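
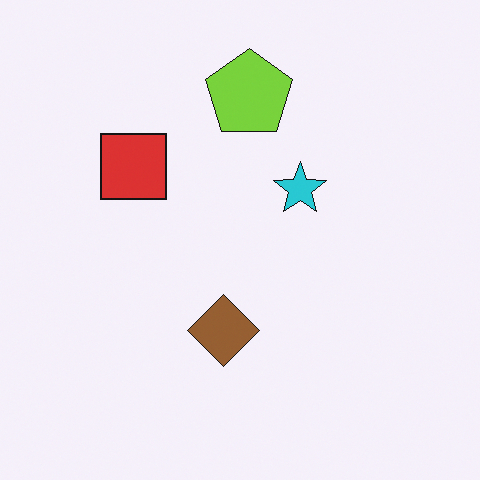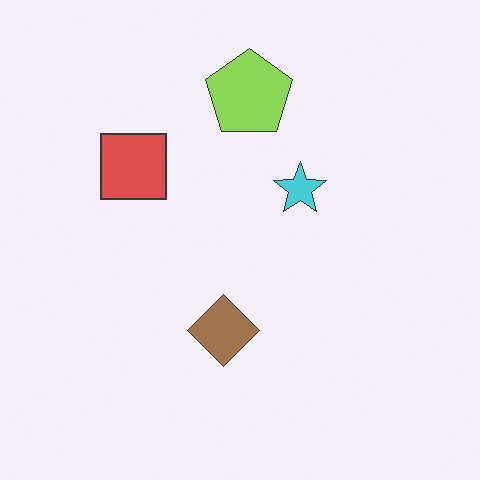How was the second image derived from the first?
Given slightly reduced contrast.

Tones are pushed toward mid-grey across the whole image — a global contrast change.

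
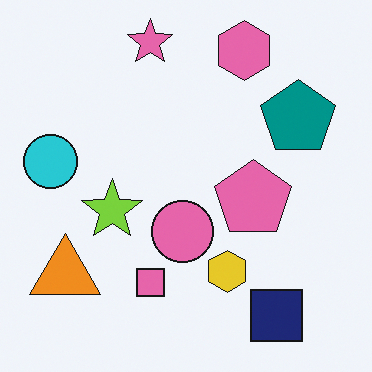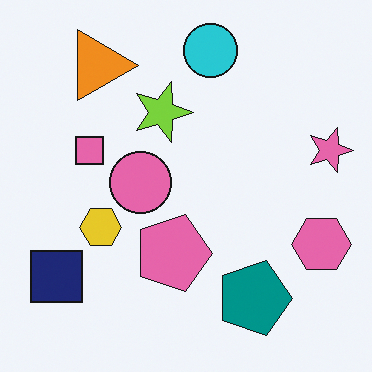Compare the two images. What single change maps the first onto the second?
Rotated 90° clockwise.

The navy square sits in the bottom-right of the first image and the bottom-left of the second — consistent with a whole-image 90° clockwise rotation.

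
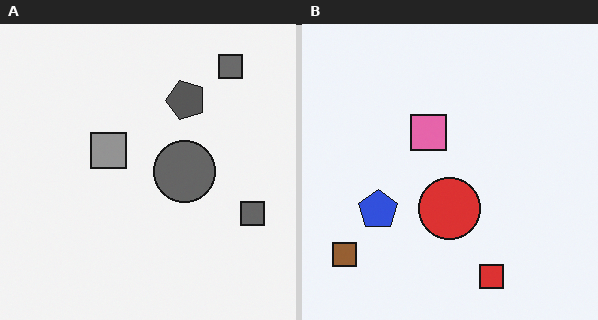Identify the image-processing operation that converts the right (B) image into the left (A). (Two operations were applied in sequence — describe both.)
It was converted to grayscale, then transposed (reflected across the top-left ↔ bottom-right diagonal).

All color is removed — every shape is now a shade of grey. Shapes have swapped their row and column positions — what was in the top-right is now in the bottom-left — a diagonal reflection.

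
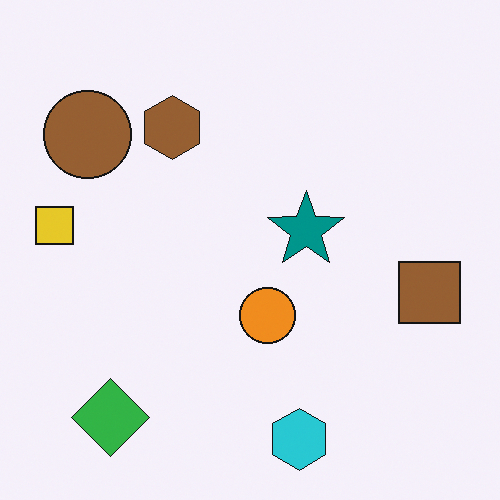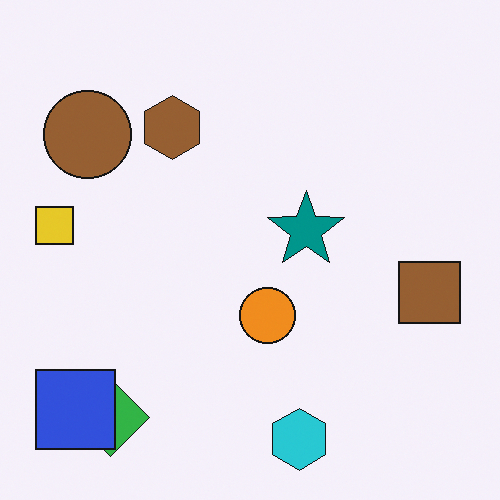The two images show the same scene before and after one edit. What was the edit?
This is the original image overlaid with an additional blue square.

A blue square appears in the second image that is absent from the first.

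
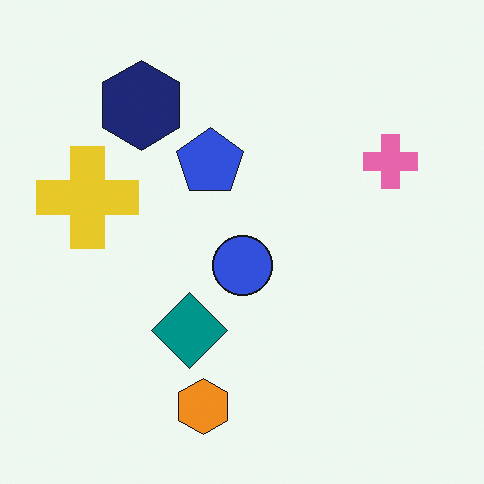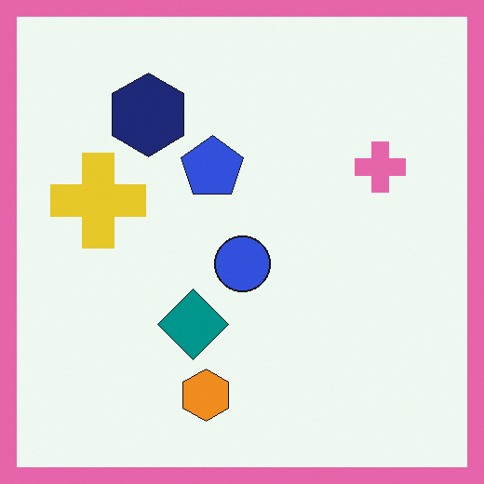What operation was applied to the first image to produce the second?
The second image is the first framed with a pink border.

A solid pink frame runs around the edge of the second image, with the content slightly shrunk inside it.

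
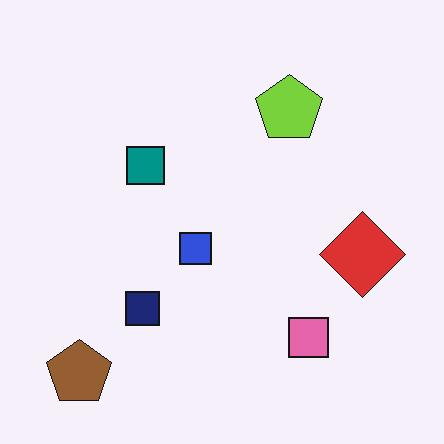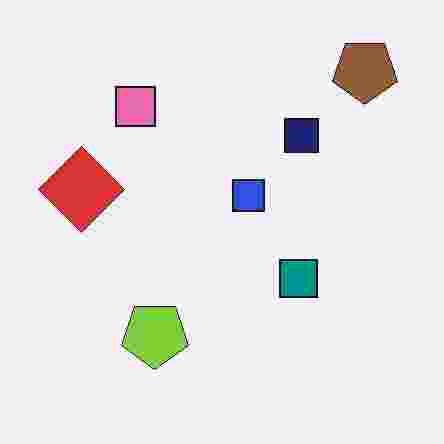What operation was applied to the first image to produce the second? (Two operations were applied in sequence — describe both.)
This is the original image rotated 180°, then heavily JPEG-compressed with obvious blocking artifacts.

The brown pentagon sits in the bottom-left of the first image and the top-right of the second — consistent with a whole-image 180° rotation. Blocky 8×8 compression artifacts appear around shape edges and the flat background shows ringing — characteristic JPEG degradation.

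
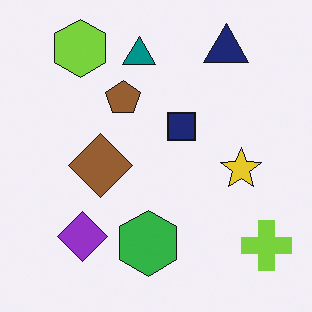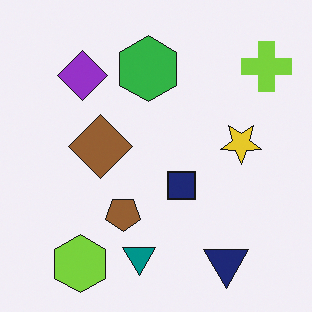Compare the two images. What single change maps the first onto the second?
It was flipped vertically (top ↔ bottom).

The lime hexagon is in the top-left of the first image and the bottom-left of the second — shapes on opposite sides of the horizontal midline have swapped in a mirror flip.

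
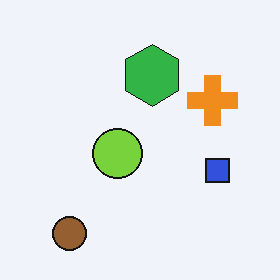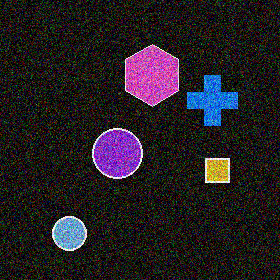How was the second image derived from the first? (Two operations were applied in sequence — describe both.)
It was color-inverted (negative), then degraded with a thick layer of grain.

The light background has become dark and every shape's color is its complement — a photographic negative. Random speckle covers the whole image, including the flat background.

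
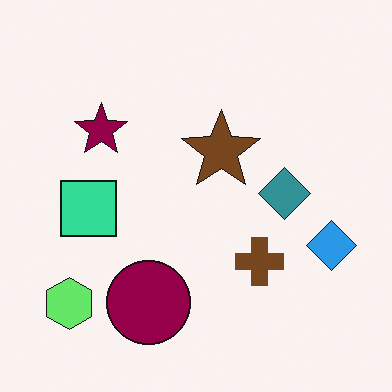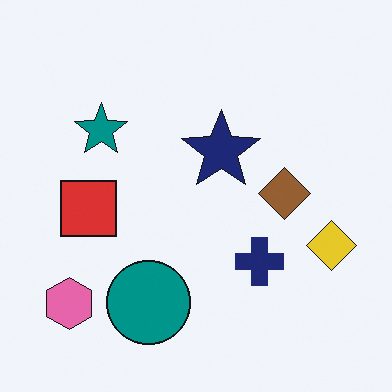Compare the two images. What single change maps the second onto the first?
This is the original image hue-shifted noticeably.

Every shape's color has rotated by the same amount around the hue wheel — a uniform hue shift.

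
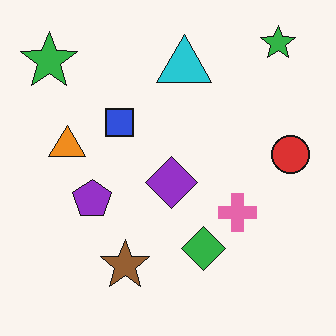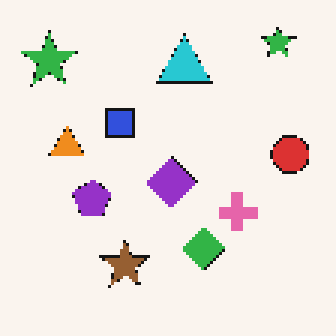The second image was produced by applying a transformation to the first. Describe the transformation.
The image was mildly pixelated.

Shapes are reduced to large square blocks; fine edges and outlines are lost — a downscale-then-upscale (mosaic) effect.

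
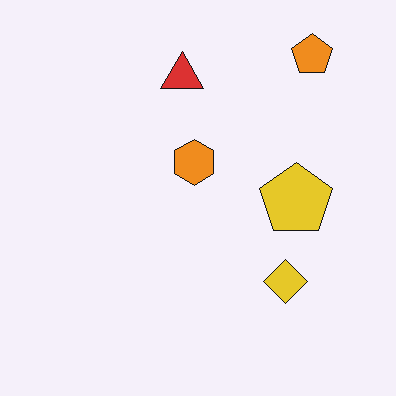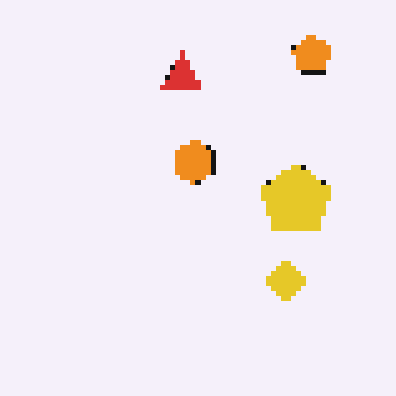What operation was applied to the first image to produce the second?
It was lightly pixelated (a mild mosaic effect).

Shapes are reduced to large square blocks; fine edges and outlines are lost — a downscale-then-upscale (mosaic) effect.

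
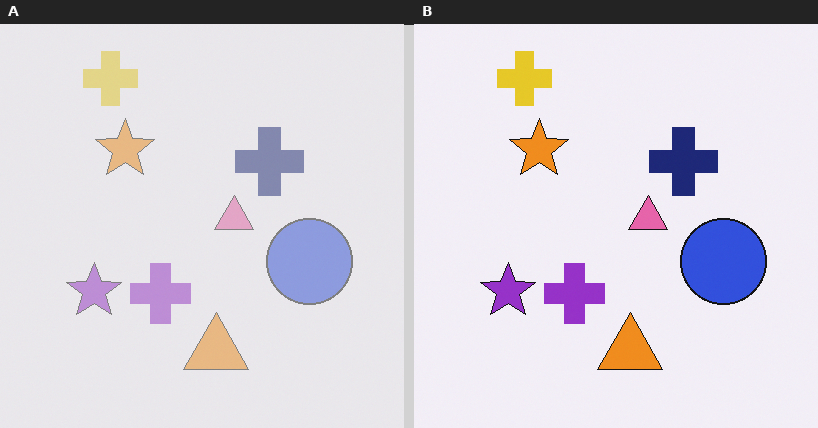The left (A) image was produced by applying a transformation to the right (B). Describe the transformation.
The left (A) image is the right (B) given much lower contrast.

Tones are pushed toward mid-grey across the whole image — a global contrast change.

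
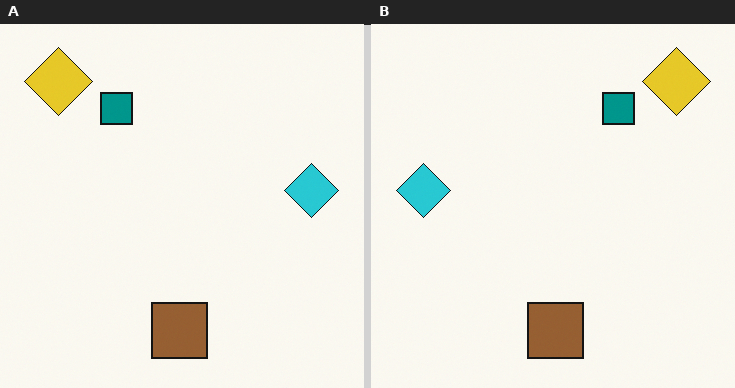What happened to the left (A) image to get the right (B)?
It was flipped horizontally (left ↔ right).

The cyan diamond is in the right of the left (A) image and the left of the right (B) — shapes on opposite sides of the vertical midline have swapped in a mirror flip.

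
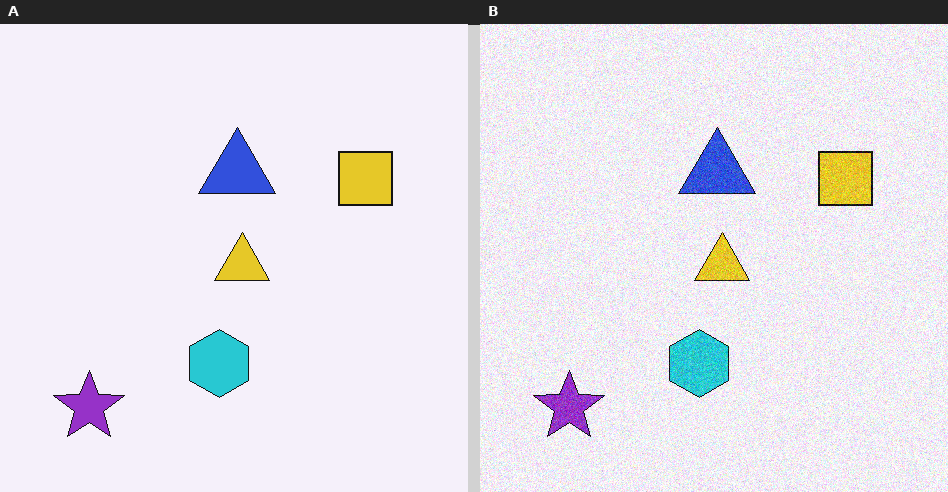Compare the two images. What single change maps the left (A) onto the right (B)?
Degraded with moderate additive noise.

Random speckle covers the whole image, including the flat background.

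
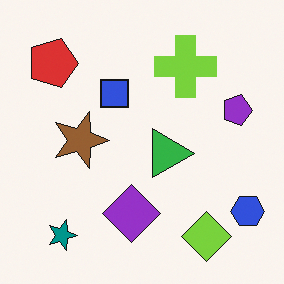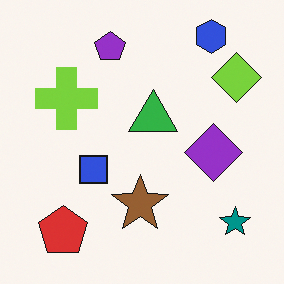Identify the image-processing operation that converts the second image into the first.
Rotated 90° clockwise.

The blue hexagon sits in the top-right of the second image and the bottom-right of the first — consistent with a whole-image 90° clockwise rotation.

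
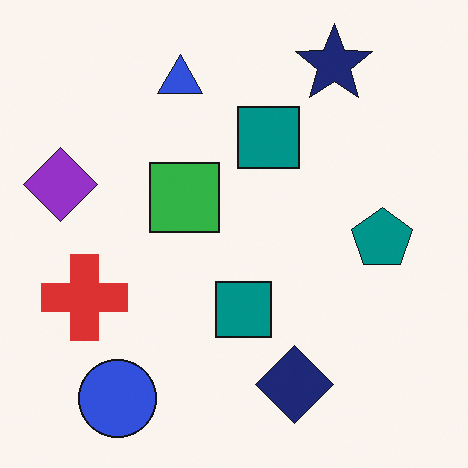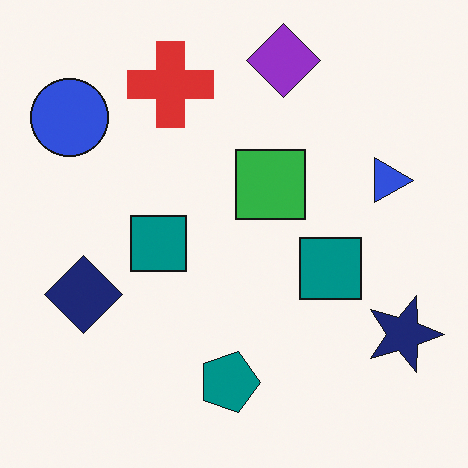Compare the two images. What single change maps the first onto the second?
It was rotated 90° clockwise.

The blue circle sits in the bottom-left of the first image and the top-left of the second — consistent with a whole-image 90° clockwise rotation.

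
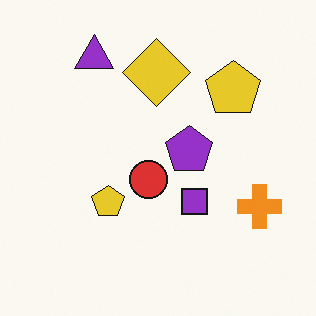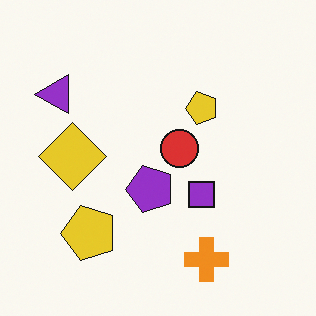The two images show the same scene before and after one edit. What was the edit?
This is the original image transposed (reflected across the top-left ↔ bottom-right diagonal).

Shapes have swapped their row and column positions — what was in the top-right is now in the bottom-left — a diagonal reflection.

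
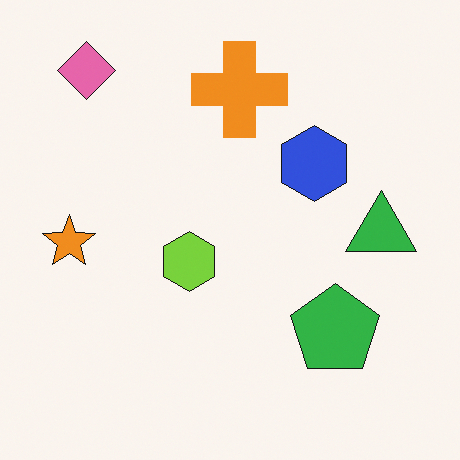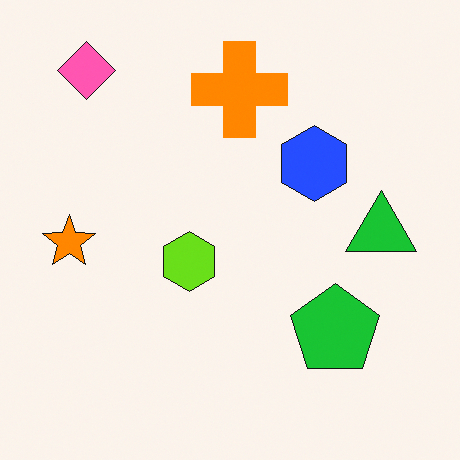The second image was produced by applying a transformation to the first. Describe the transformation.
It was slightly oversaturated.

All colors are more vivid — a global saturation change.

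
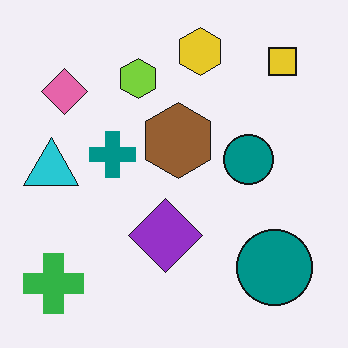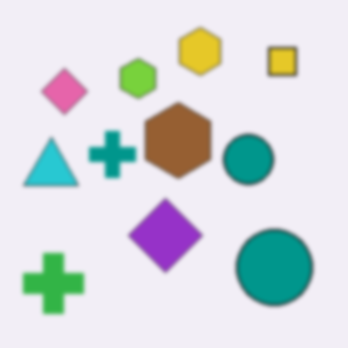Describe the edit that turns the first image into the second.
Lightly blurred.

Shape edges and outlines are uniformly softened across the whole image.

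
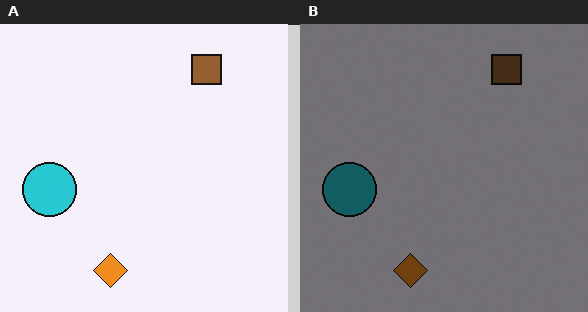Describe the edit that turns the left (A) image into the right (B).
Substantially darkened.

Every pixel — background and shapes alike — is uniformly darkened.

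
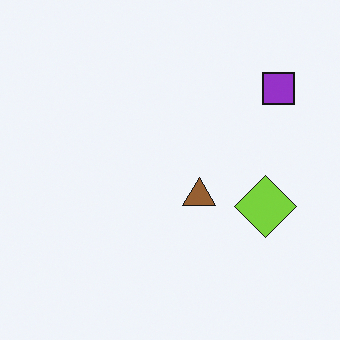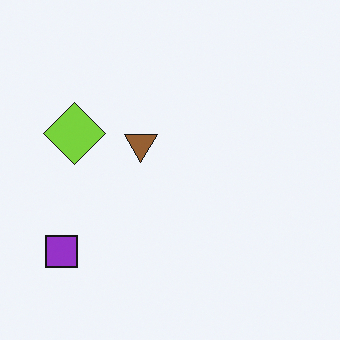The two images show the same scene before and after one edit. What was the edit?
This is the original image rotated 180°.

The purple square sits in the top-right of the first image and the bottom-left of the second — consistent with a whole-image 180° rotation.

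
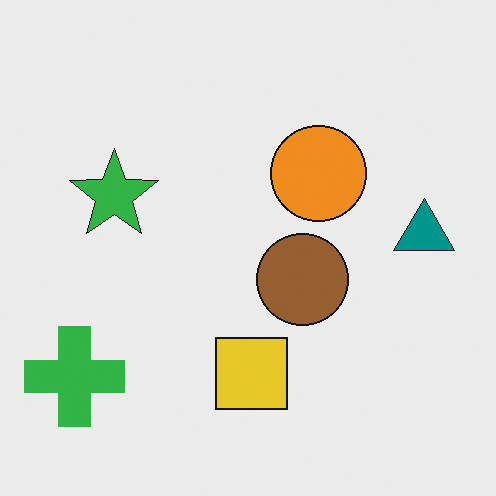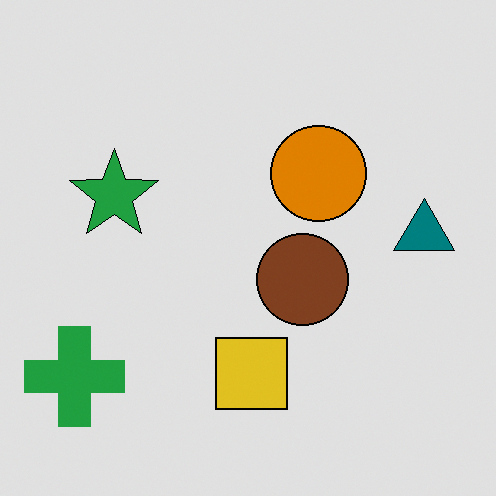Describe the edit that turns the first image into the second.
It was posterized to a reduced palette.

Each flat color has snapped to a coarser quantized level — most visibly, the near-white background has dropped to a flat grey.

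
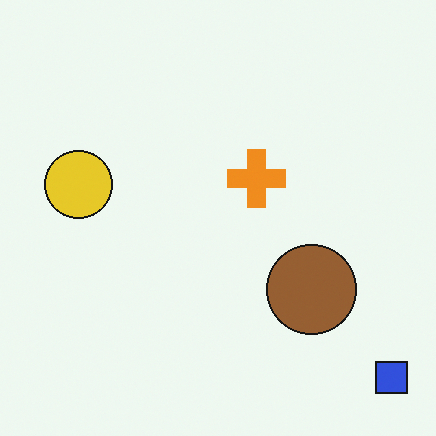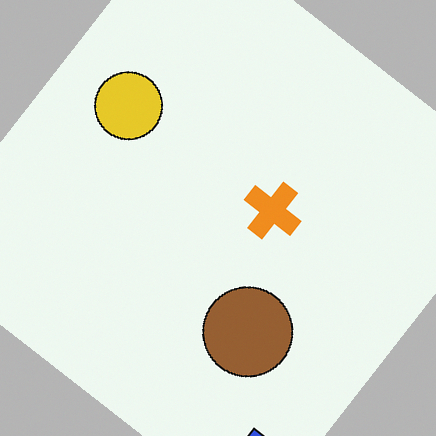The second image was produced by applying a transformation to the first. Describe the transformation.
It was rotated clockwise by a large amount — several tens of degrees.

Every shape is tilted by the same angle and the image corners show triangular fill wedges — a whole-image rotation by a non-right angle.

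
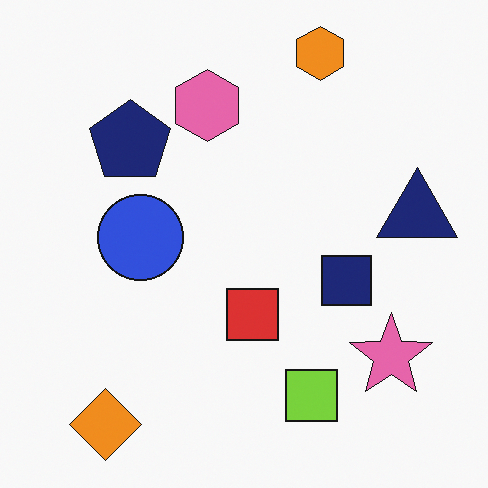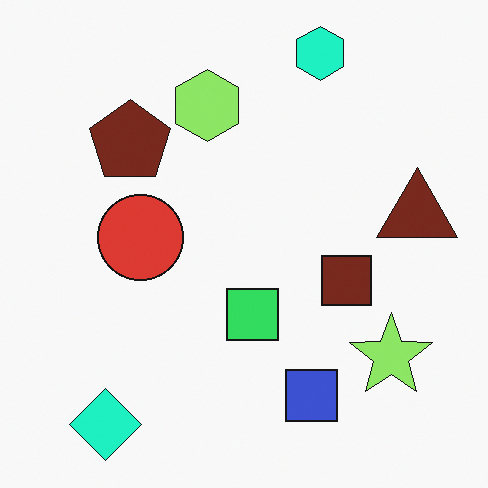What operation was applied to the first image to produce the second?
The transformation is: hue-shifted through roughly a third of the color wheel.

Every shape's color has rotated by the same amount around the hue wheel — a uniform hue shift.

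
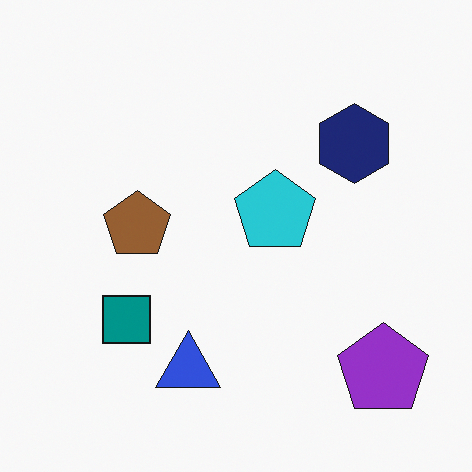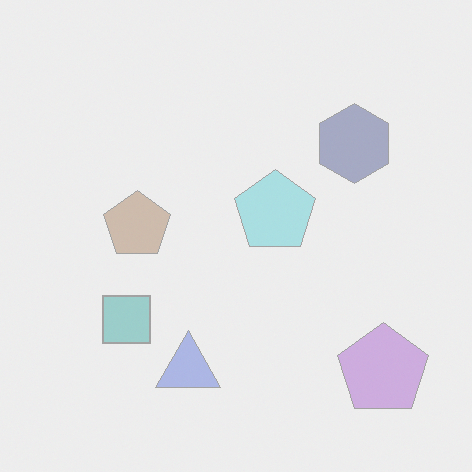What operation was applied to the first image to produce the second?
The second image is the first washed out (contrast reduced).

Tones are pushed toward mid-grey across the whole image — a global contrast change.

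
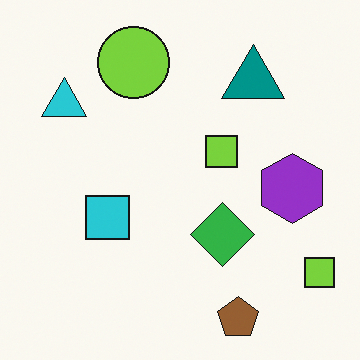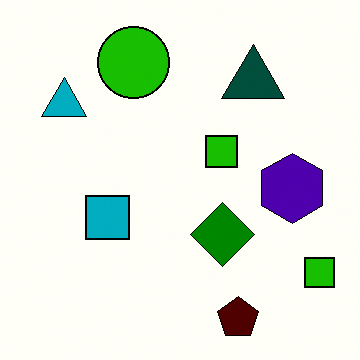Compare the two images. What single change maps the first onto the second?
The second image is the first given much higher contrast.

Tones are pushed away from mid-grey across the whole image — a global contrast change.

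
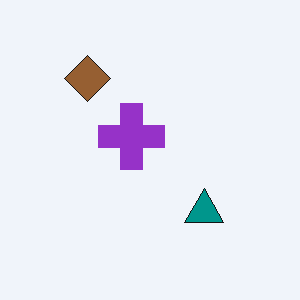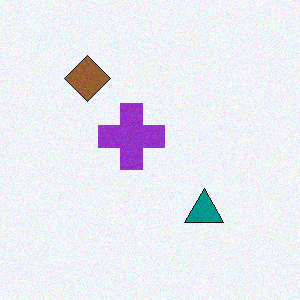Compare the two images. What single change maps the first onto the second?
The image was degraded with subtle gaussian noise.

Random speckle covers the whole image, including the flat background.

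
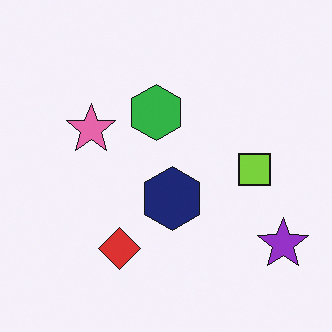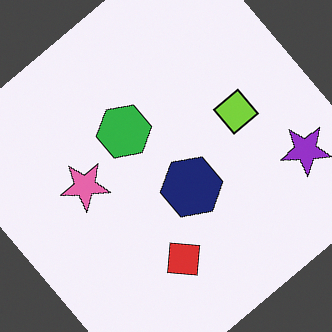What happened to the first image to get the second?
This is the original image rotated counter-clockwise by a large amount — several tens of degrees.

Every shape is tilted by the same angle and the image corners show triangular fill wedges — a whole-image rotation by a non-right angle.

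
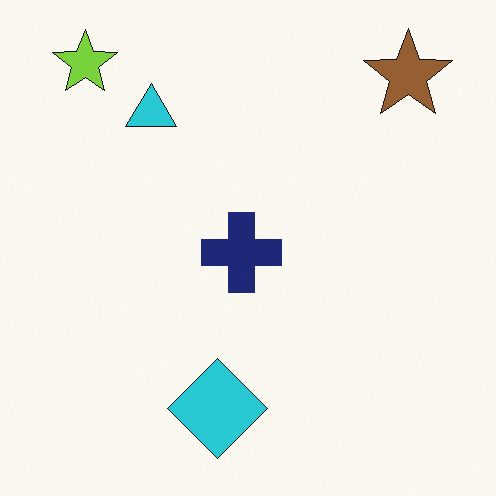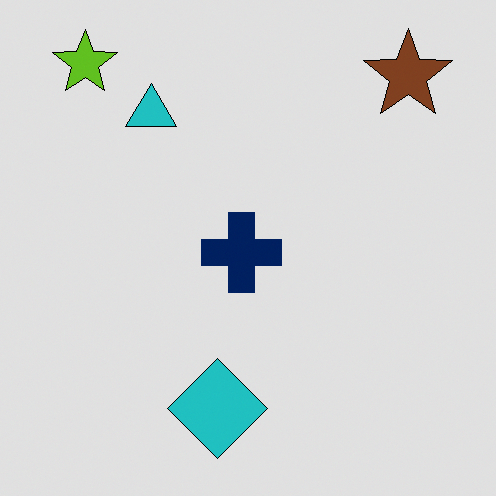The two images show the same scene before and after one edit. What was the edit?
The second image is the first moderately posterized.

Each flat color has snapped to a coarser quantized level — most visibly, the near-white background has dropped to a flat grey.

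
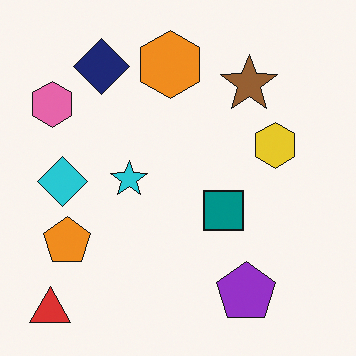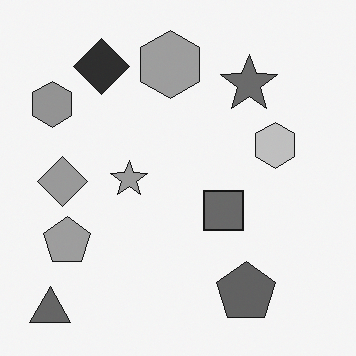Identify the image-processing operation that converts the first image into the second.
It was converted to grayscale.

All color is removed — every shape is now a shade of grey.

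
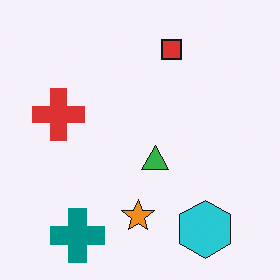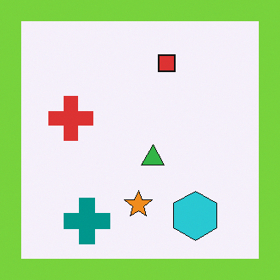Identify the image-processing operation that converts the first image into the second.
The image was framed with a lime border.

A solid lime frame runs around the edge of the second image, with the content slightly shrunk inside it.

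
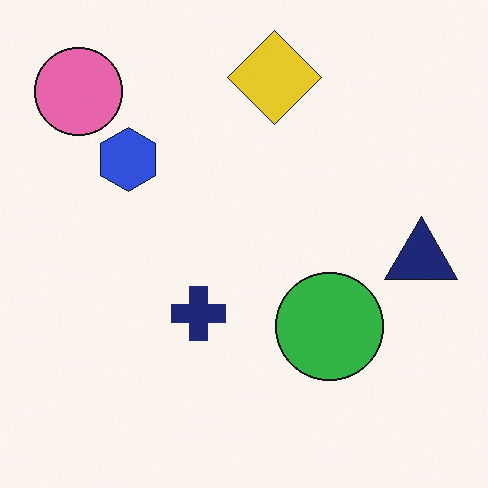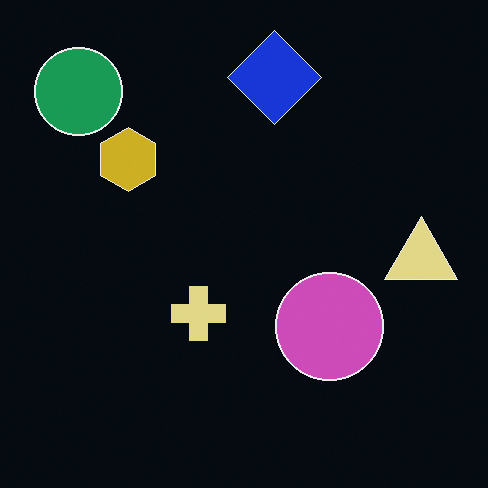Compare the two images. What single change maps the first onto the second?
Color-inverted (negative).

The light background has become dark and every shape's color is its complement — a photographic negative.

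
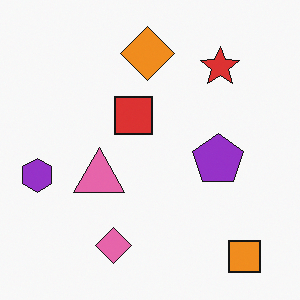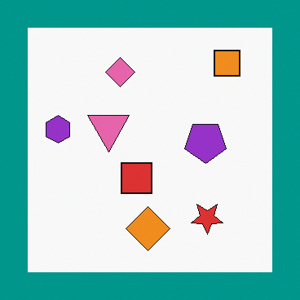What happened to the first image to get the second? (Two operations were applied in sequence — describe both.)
The image was flipped vertically (top ↔ bottom), then framed with a teal border.

The orange square is in the bottom-right of the first image and the top-right of the second — shapes on opposite sides of the horizontal midline have swapped in a mirror flip. A solid teal frame runs around the edge of the second image, with the content slightly shrunk inside it.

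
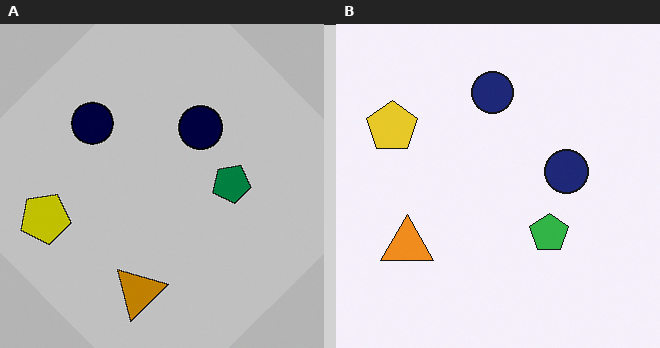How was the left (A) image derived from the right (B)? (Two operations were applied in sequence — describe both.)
Aggressively posterized, then rotated counter-clockwise by a large amount — several tens of degrees.

Each flat color has snapped to a coarser quantized level — most visibly, the near-white background has dropped to a flat grey. Every shape is tilted by the same angle and the image corners show triangular fill wedges — a whole-image rotation by a non-right angle.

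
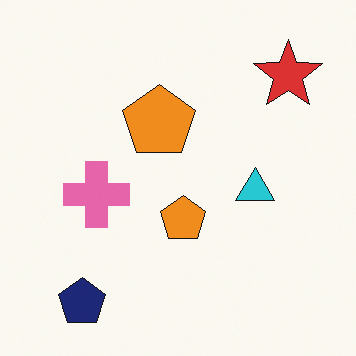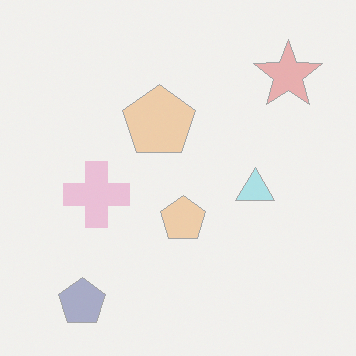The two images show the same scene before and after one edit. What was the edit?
The second image is the first washed out (contrast reduced).

Tones are pushed toward mid-grey across the whole image — a global contrast change.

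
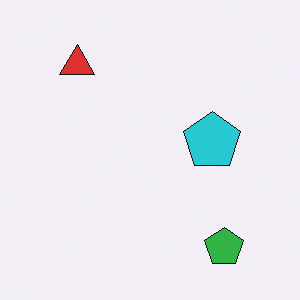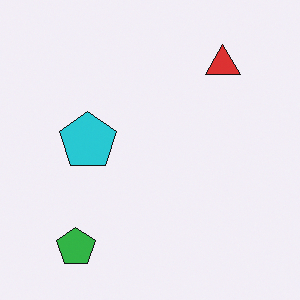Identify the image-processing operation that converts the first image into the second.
This is the original image flipped horizontally (left ↔ right).

The green pentagon is in the bottom-right of the first image and the bottom-left of the second — shapes on opposite sides of the vertical midline have swapped in a mirror flip.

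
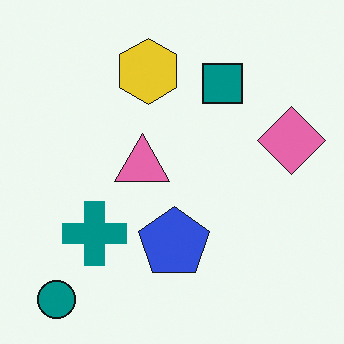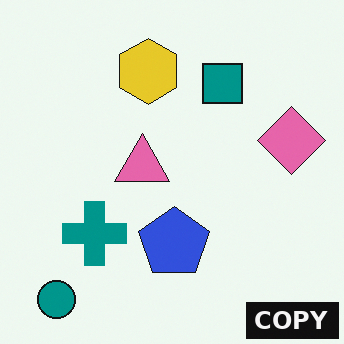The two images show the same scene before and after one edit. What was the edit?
The second image is the first watermarked with the text "COPY" in the lower-right corner.

A dark label reading "COPY" appears in the lower-right corner.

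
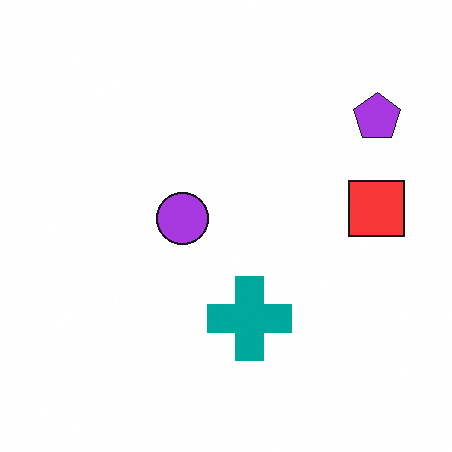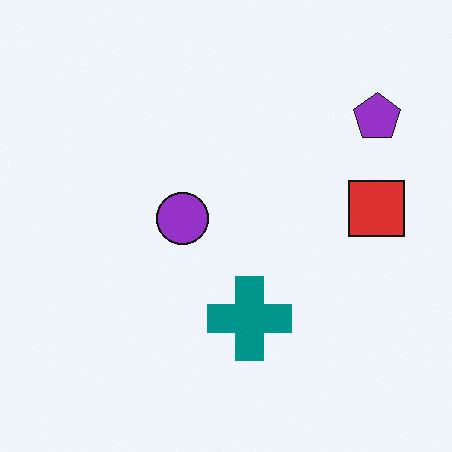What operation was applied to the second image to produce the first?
It was slightly brightened.

Every pixel — background and shapes alike — is uniformly brightened.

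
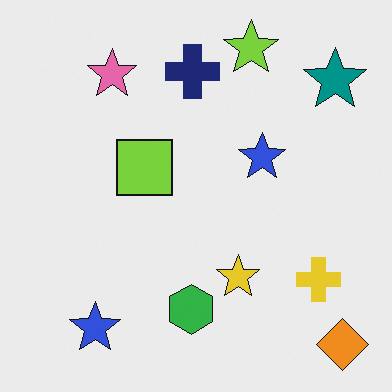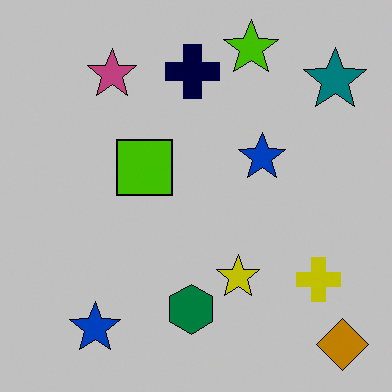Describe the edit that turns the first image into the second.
It was heavily posterized to just a handful of flat colors.

Each flat color has snapped to a coarser quantized level — most visibly, the near-white background has dropped to a flat grey.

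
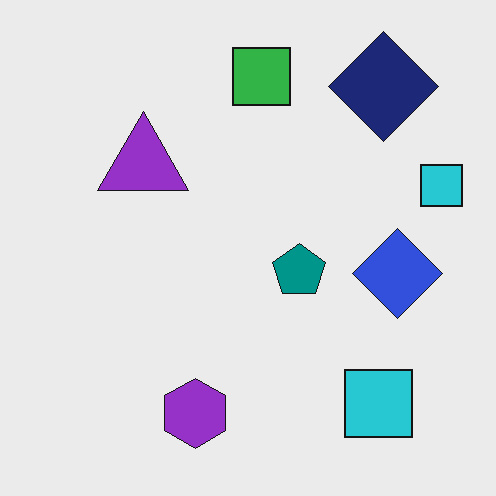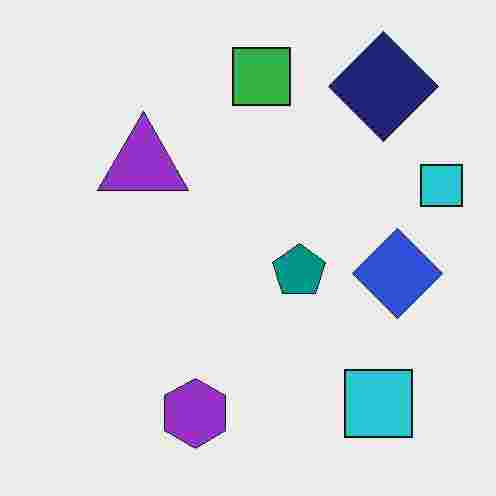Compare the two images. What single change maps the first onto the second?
The transformation is: degraded with heavy JPEG compression.

Blocky 8×8 compression artifacts appear around shape edges and the flat background shows ringing — characteristic JPEG degradation.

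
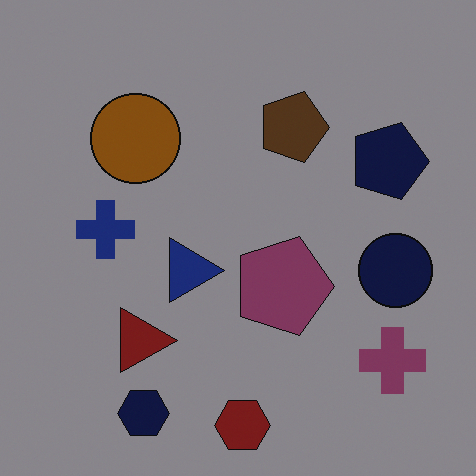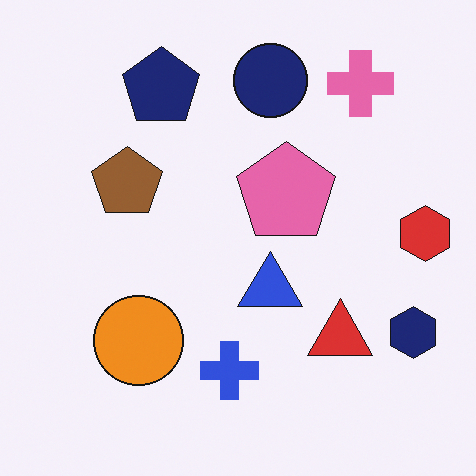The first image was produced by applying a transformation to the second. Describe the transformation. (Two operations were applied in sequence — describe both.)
The image was rotated 90° clockwise, then darkened a lot.

The navy hexagon sits in the bottom-right of the second image and the bottom-left of the first — consistent with a whole-image 90° clockwise rotation. Every pixel — background and shapes alike — is uniformly darkened.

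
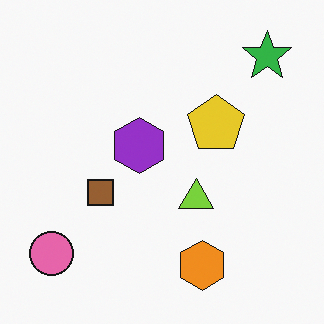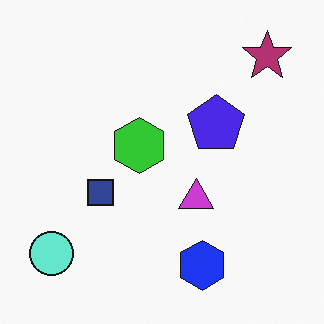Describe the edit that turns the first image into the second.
The image was hue-shifted by a large amount.

Every shape's color has rotated by the same amount around the hue wheel — a uniform hue shift.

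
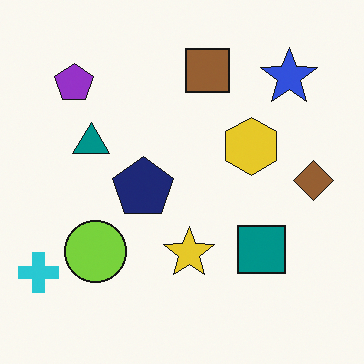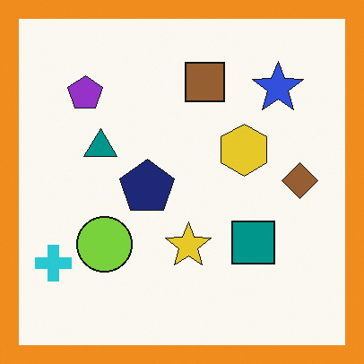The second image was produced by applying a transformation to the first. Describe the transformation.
The transformation is: framed with a orange border.

A solid orange frame runs around the edge of the second image, with the content slightly shrunk inside it.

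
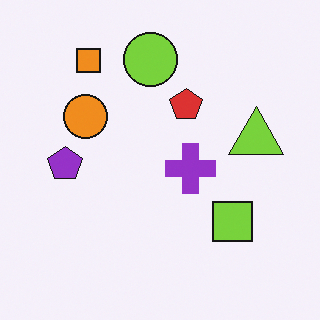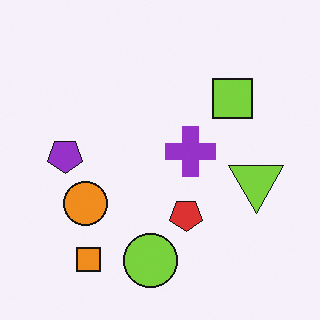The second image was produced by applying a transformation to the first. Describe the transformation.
The second image is the first flipped vertically (top ↔ bottom).

The lime circle is in the top of the first image and the bottom of the second — shapes on opposite sides of the horizontal midline have swapped in a mirror flip.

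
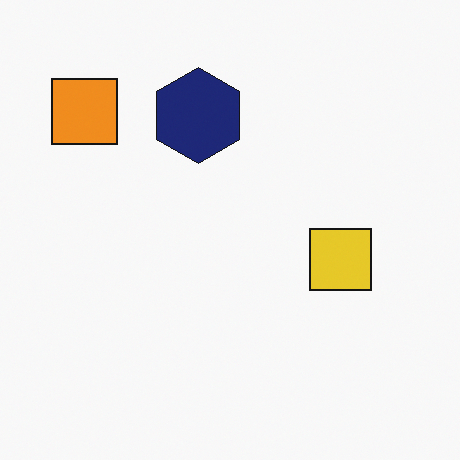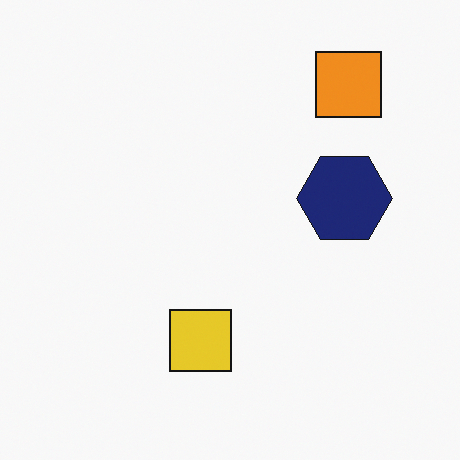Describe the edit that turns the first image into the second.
The transformation is: rotated 90° clockwise.

The orange square sits in the top-left of the first image and the top-right of the second — consistent with a whole-image 90° clockwise rotation.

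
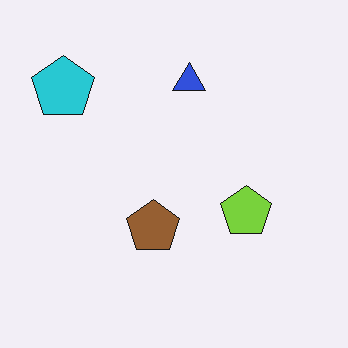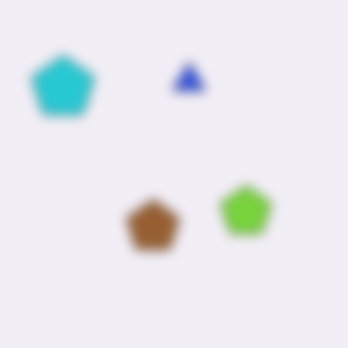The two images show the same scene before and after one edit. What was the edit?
The transformation is: strongly gaussian-blurred.

Shape edges and outlines are uniformly softened across the whole image.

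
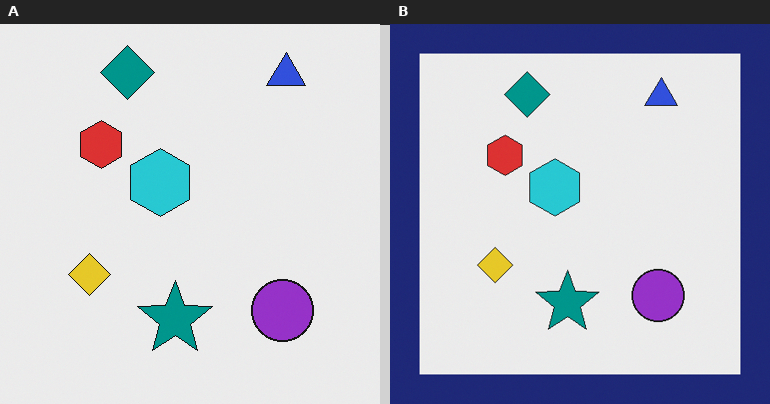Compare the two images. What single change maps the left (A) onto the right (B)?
This is the original image framed with a navy border.

A solid navy frame runs around the edge of the right (B) image, with the content slightly shrunk inside it.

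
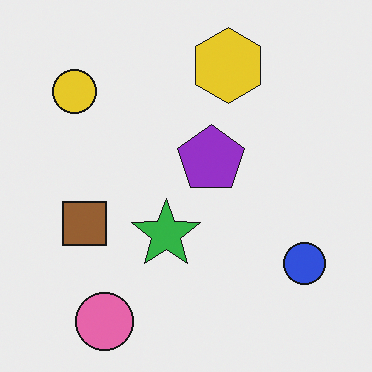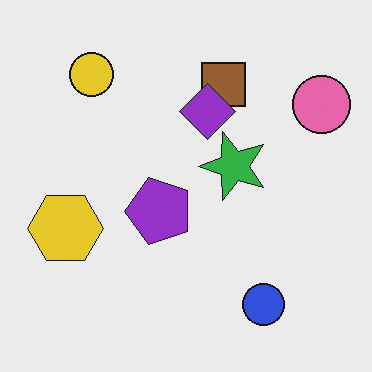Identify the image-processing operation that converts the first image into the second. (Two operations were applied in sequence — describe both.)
This is the original image transposed (reflected across the top-left ↔ bottom-right diagonal), then overlaid with an additional purple diamond.

Shapes have swapped their row and column positions — what was in the top-right is now in the bottom-left — a diagonal reflection. A purple diamond appears in the second image that is absent from the first.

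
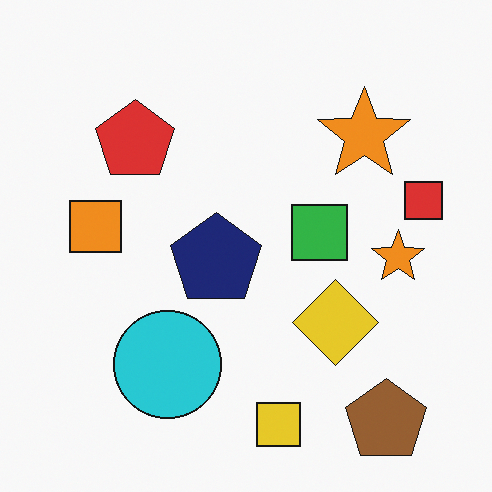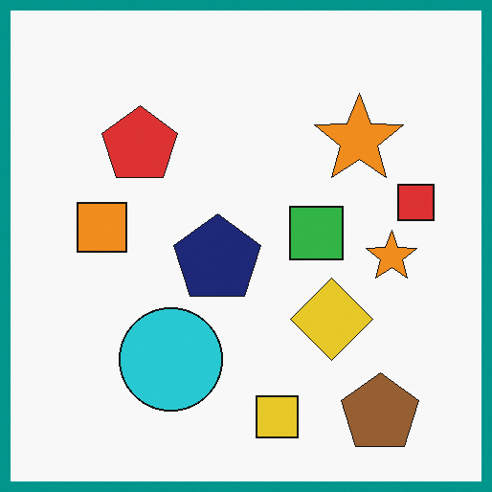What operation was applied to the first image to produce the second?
It was framed with a teal border.

A solid teal frame runs around the edge of the second image, with the content slightly shrunk inside it.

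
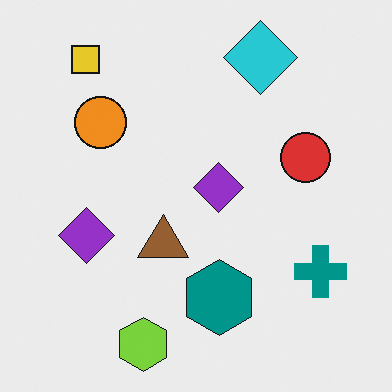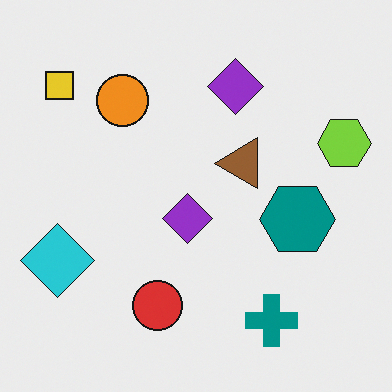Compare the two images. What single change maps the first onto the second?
The transformation is: transposed (reflected across the top-left ↔ bottom-right diagonal).

Shapes have swapped their row and column positions — what was in the top-right is now in the bottom-left — a diagonal reflection.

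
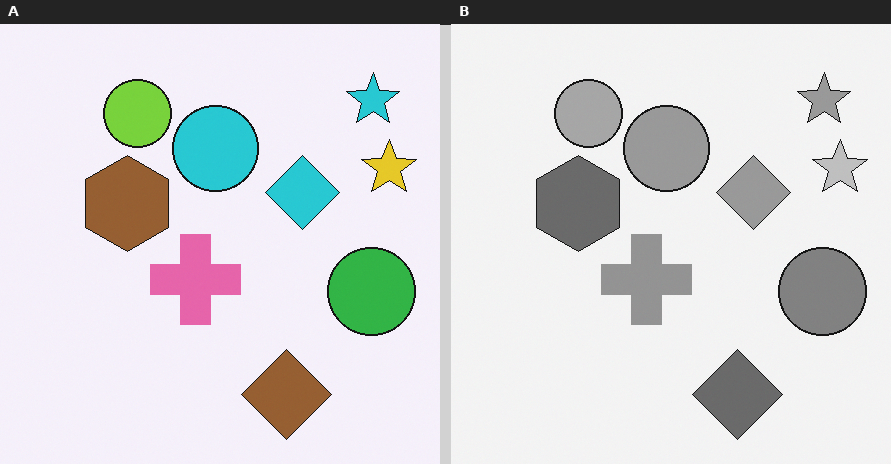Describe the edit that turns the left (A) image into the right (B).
The transformation is: converted to grayscale.

All color is removed — every shape is now a shade of grey.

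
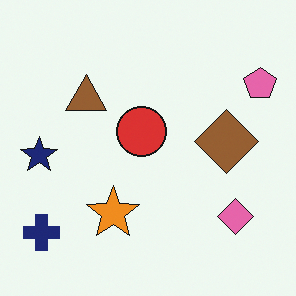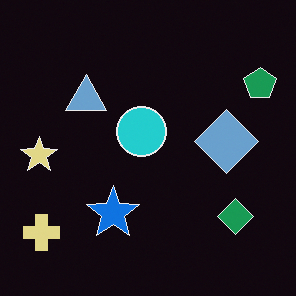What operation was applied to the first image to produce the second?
This is the original image color-inverted (negative).

The light background has become dark and every shape's color is its complement — a photographic negative.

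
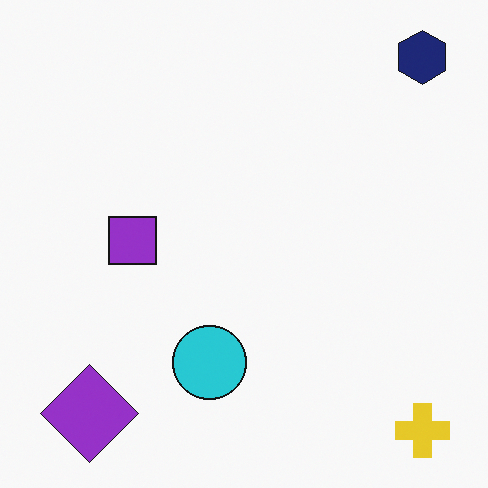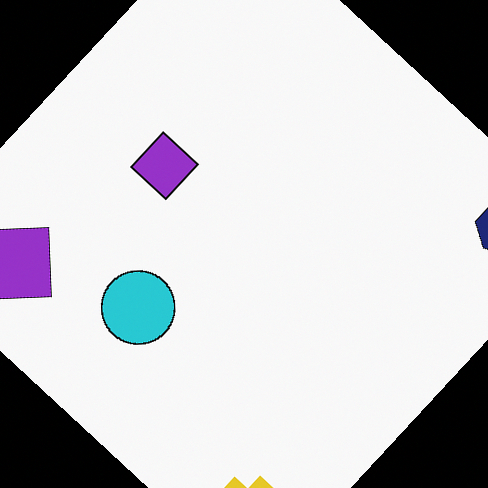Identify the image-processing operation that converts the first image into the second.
The image was rotated clockwise by a large amount — several tens of degrees.

Every shape is tilted by the same angle and the image corners show triangular fill wedges — a whole-image rotation by a non-right angle.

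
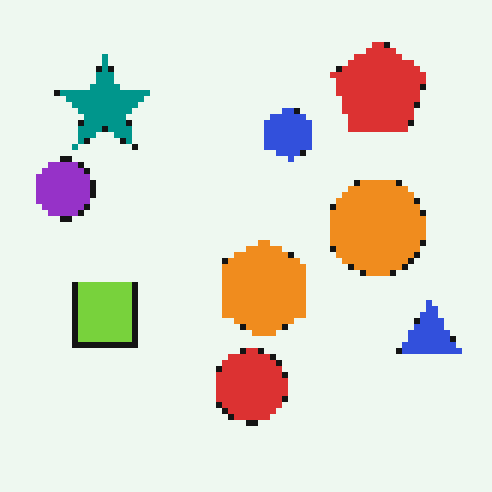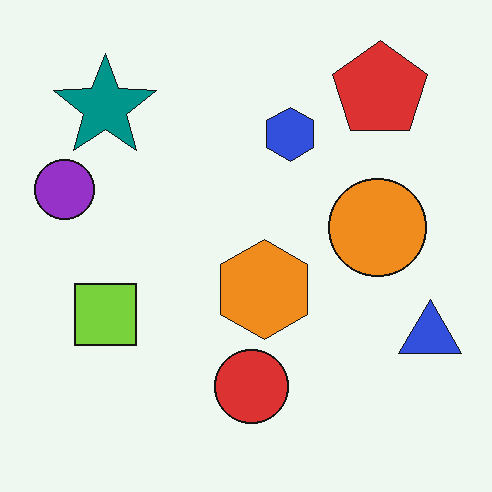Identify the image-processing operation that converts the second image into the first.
It was moderately pixelated.

Shapes are reduced to large square blocks; fine edges and outlines are lost — a downscale-then-upscale (mosaic) effect.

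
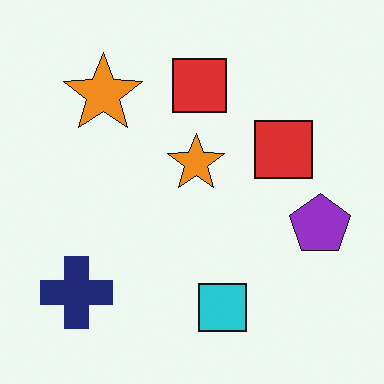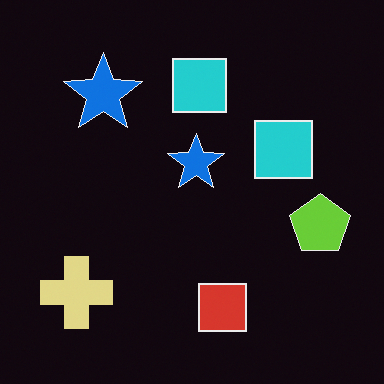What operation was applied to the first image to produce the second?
The second image is the first color-inverted (negative).

The light background has become dark and every shape's color is its complement — a photographic negative.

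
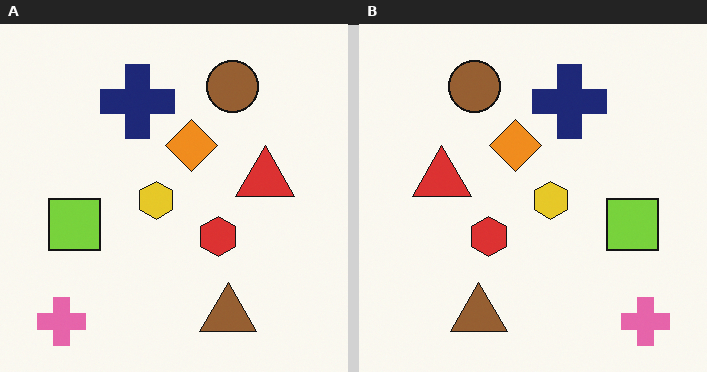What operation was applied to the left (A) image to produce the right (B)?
The image was flipped horizontally (left ↔ right).

The pink cross is in the bottom-left of the left (A) image and the bottom-right of the right (B) — shapes on opposite sides of the vertical midline have swapped in a mirror flip.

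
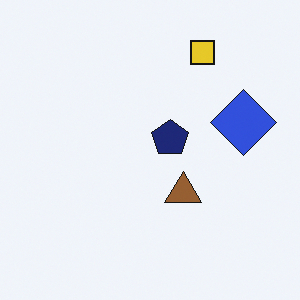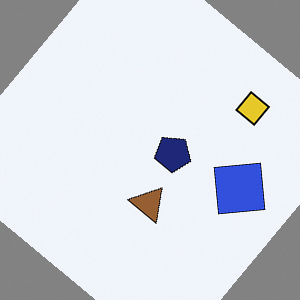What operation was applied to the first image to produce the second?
The image was rotated clockwise by a large amount — several tens of degrees.

Every shape is tilted by the same angle and the image corners show triangular fill wedges — a whole-image rotation by a non-right angle.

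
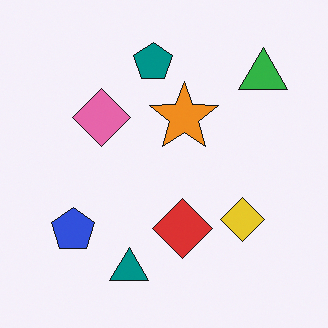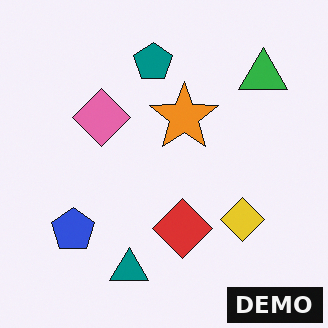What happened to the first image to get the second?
It was watermarked with the text "DEMO" in the lower-right corner.

A dark label reading "DEMO" appears in the lower-right corner.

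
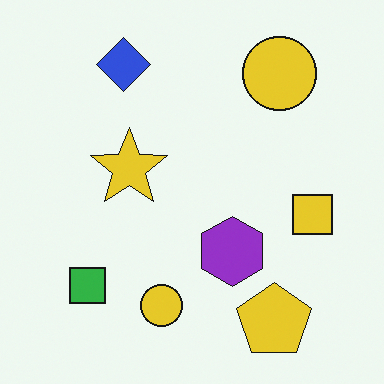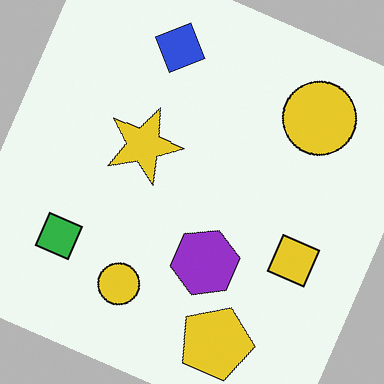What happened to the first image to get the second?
The image was rotated clockwise by a clearly visible amount.

Every shape is tilted by the same angle and the image corners show triangular fill wedges — a whole-image rotation by a non-right angle.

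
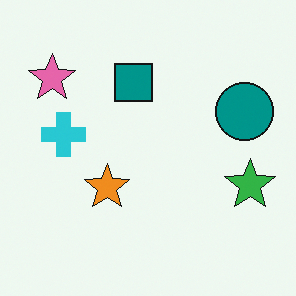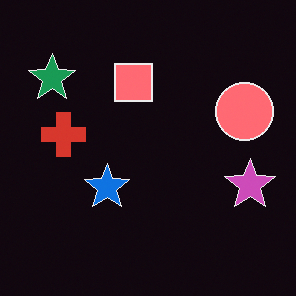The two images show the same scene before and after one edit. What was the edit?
The image was color-inverted (negative).

The light background has become dark and every shape's color is its complement — a photographic negative.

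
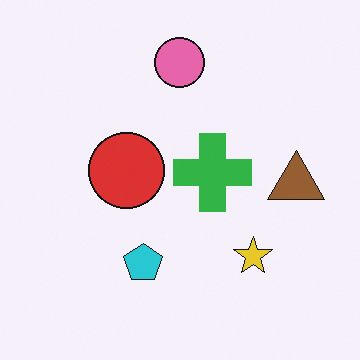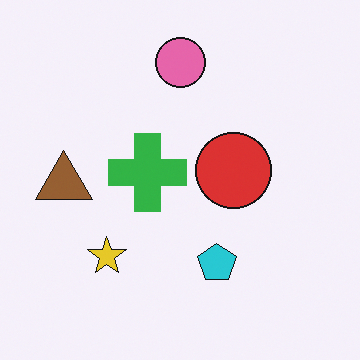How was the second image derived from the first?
This is the original image flipped horizontally (left ↔ right).

The brown triangle is in the right of the first image and the left of the second — shapes on opposite sides of the vertical midline have swapped in a mirror flip.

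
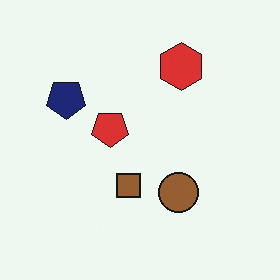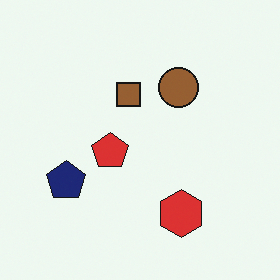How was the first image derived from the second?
The first image is the second flipped vertically (top ↔ bottom).

The red hexagon is in the bottom of the second image and the top of the first — shapes on opposite sides of the horizontal midline have swapped in a mirror flip.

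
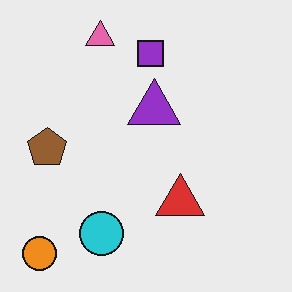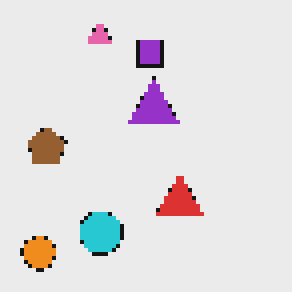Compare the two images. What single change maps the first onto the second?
The second image is the first lightly pixelated (a mild mosaic effect).

Shapes are reduced to large square blocks; fine edges and outlines are lost — a downscale-then-upscale (mosaic) effect.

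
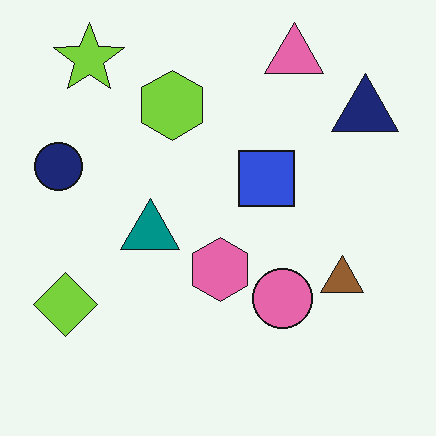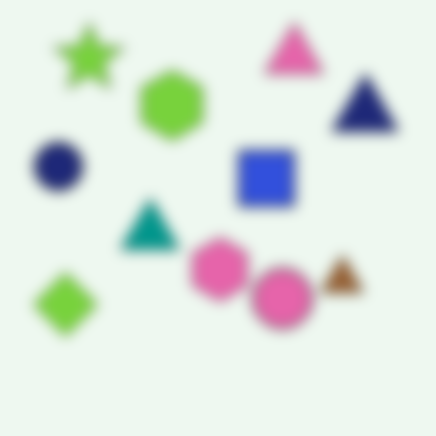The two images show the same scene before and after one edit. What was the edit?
The transformation is: heavily blurred.

Shape edges and outlines are uniformly softened across the whole image.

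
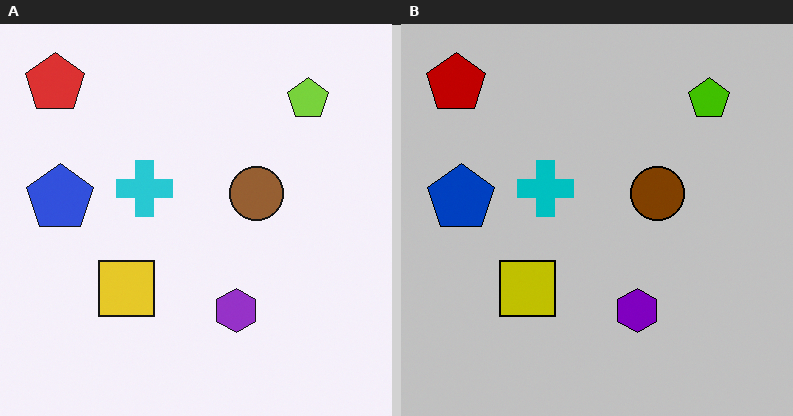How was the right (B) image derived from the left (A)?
Aggressively posterized.

Each flat color has snapped to a coarser quantized level — most visibly, the near-white background has dropped to a flat grey.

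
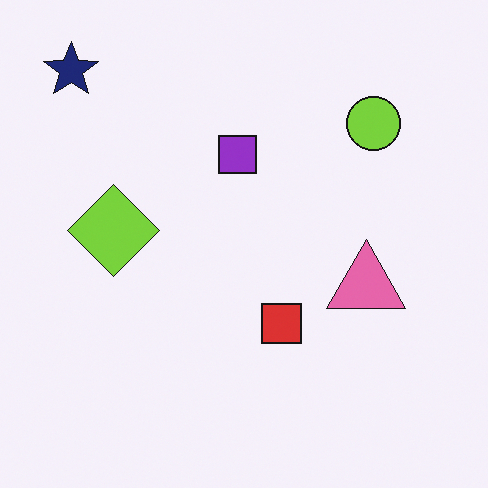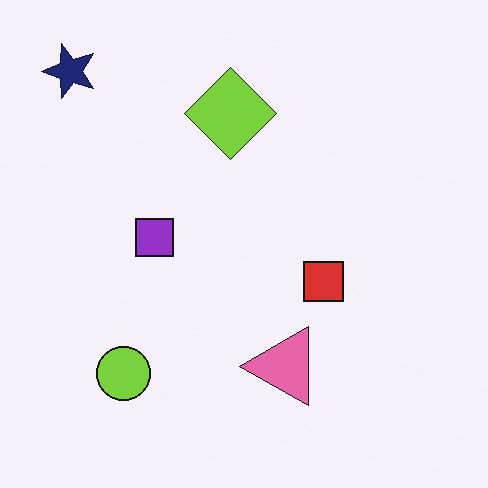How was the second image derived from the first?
The second image is the first transposed (reflected across the top-left ↔ bottom-right diagonal).

Shapes have swapped their row and column positions — what was in the top-right is now in the bottom-left — a diagonal reflection.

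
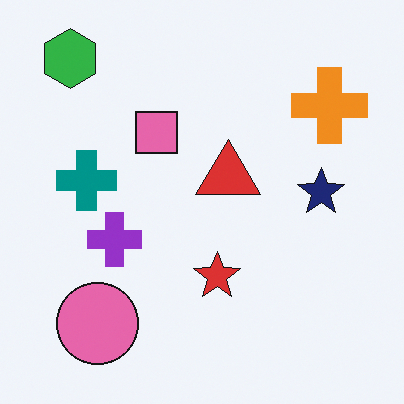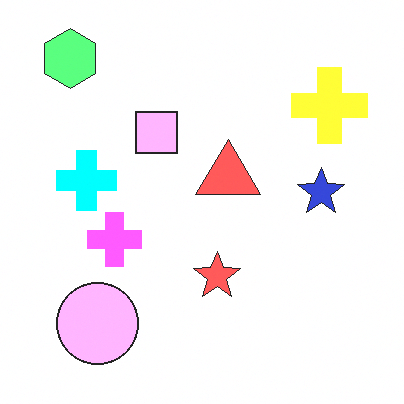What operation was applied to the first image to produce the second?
Substantially brightened.

Every pixel — background and shapes alike — is uniformly brightened.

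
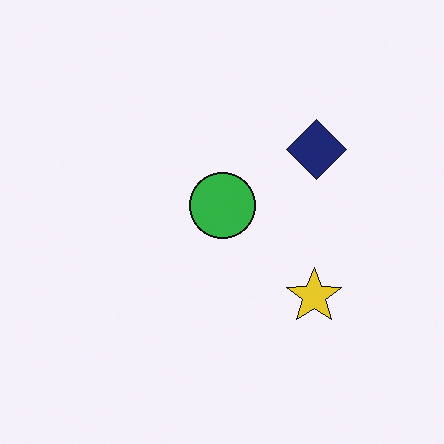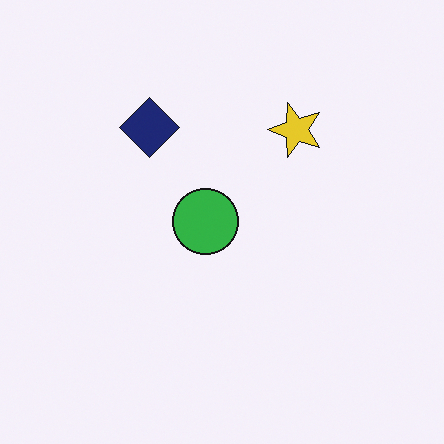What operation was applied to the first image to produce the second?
The transformation is: rotated 90° counter-clockwise.

The navy diamond sits in the right of the first image and the top of the second — consistent with a whole-image 90° counter-clockwise rotation.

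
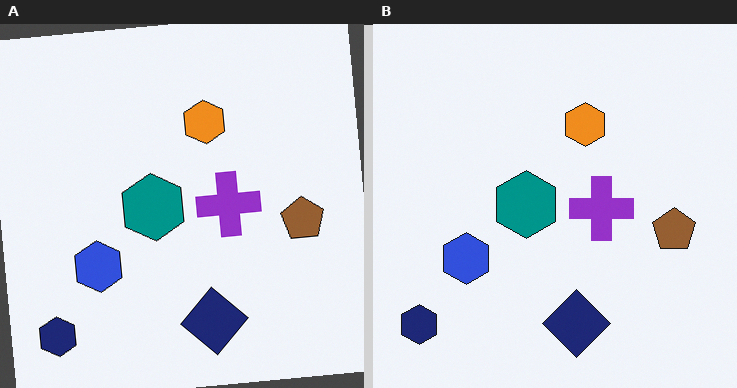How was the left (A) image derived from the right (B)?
Rotated counter-clockwise by a few degrees.

Every shape is tilted by the same angle and the image corners show triangular fill wedges — a whole-image rotation by a non-right angle.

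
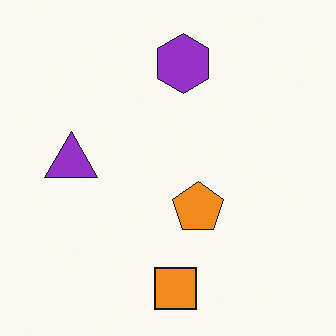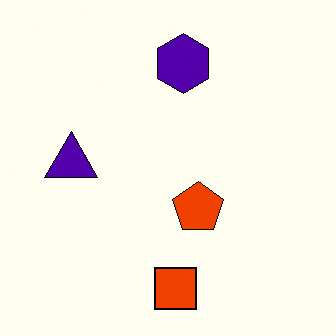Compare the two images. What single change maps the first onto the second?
The second image is the first given much higher contrast.

Tones are pushed away from mid-grey across the whole image — a global contrast change.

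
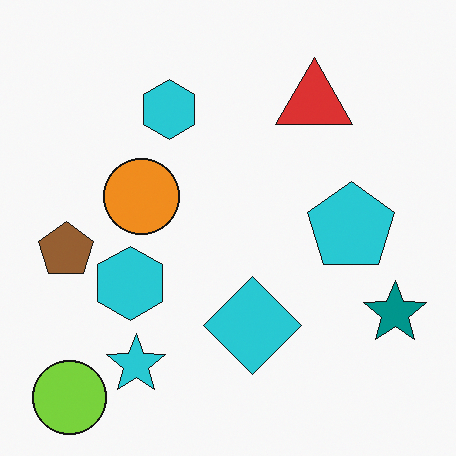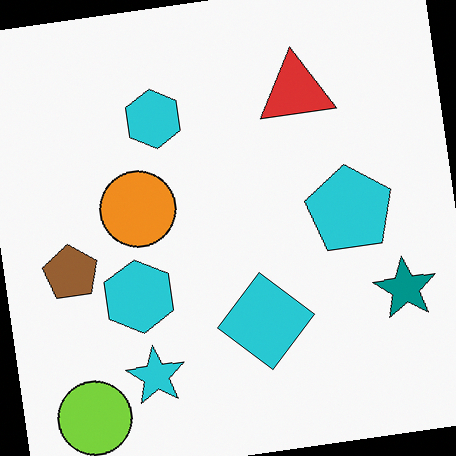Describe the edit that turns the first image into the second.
Rotated counter-clockwise by a slight angle.

Every shape is tilted by the same angle and the image corners show triangular fill wedges — a whole-image rotation by a non-right angle.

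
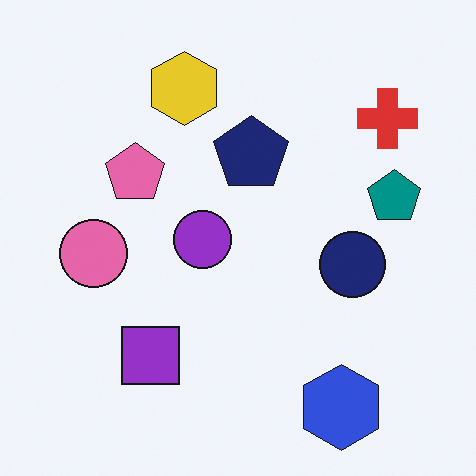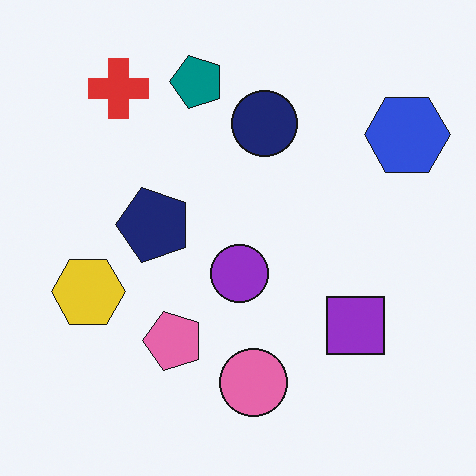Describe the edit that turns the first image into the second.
This is the original image rotated 90° counter-clockwise.

The blue hexagon sits in the bottom-right of the first image and the top-right of the second — consistent with a whole-image 90° counter-clockwise rotation.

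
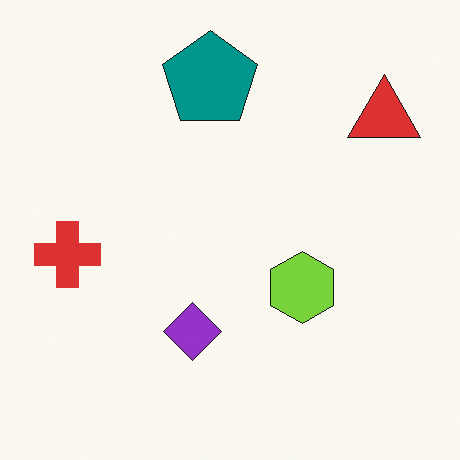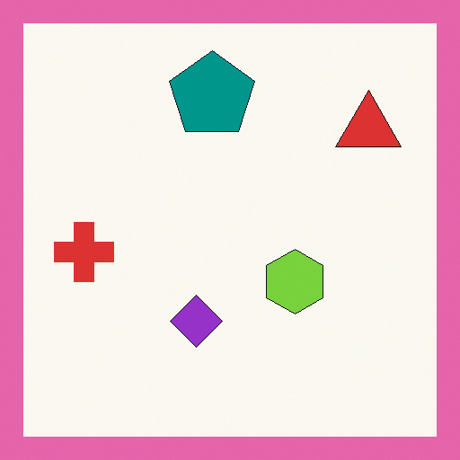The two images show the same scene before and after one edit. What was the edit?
The image was framed with a pink border.

A solid pink frame runs around the edge of the second image, with the content slightly shrunk inside it.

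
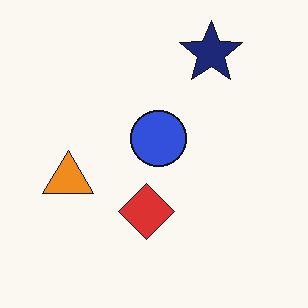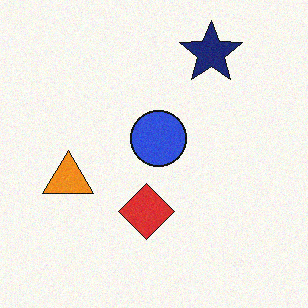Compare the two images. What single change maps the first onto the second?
Degraded with light additive noise.

Random speckle covers the whole image, including the flat background.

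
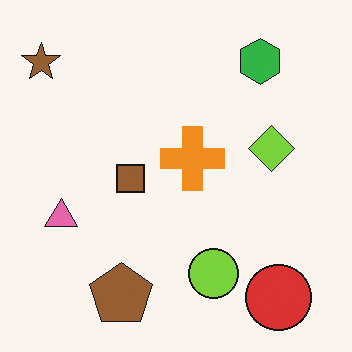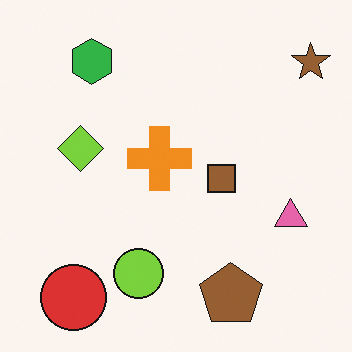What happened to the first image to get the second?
Flipped horizontally (left ↔ right).

The brown star is in the top-left of the first image and the top-right of the second — shapes on opposite sides of the vertical midline have swapped in a mirror flip.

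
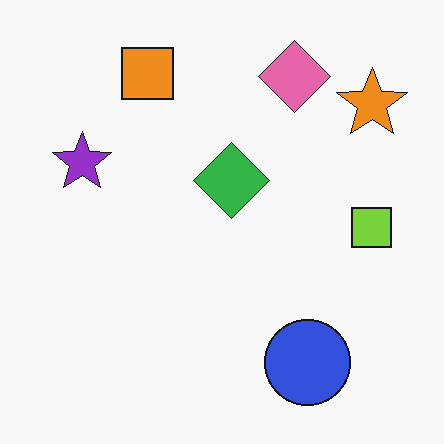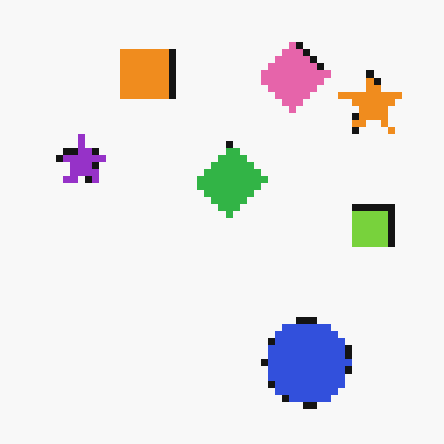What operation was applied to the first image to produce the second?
It was pixelated into visible square blocks.

Shapes are reduced to large square blocks; fine edges and outlines are lost — a downscale-then-upscale (mosaic) effect.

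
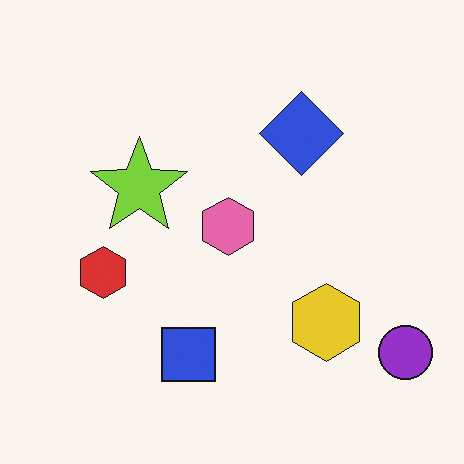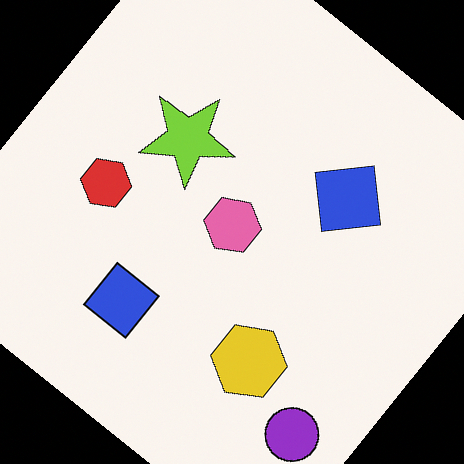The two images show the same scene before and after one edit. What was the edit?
The second image is the first rotated clockwise by a large amount — several tens of degrees.

Every shape is tilted by the same angle and the image corners show triangular fill wedges — a whole-image rotation by a non-right angle.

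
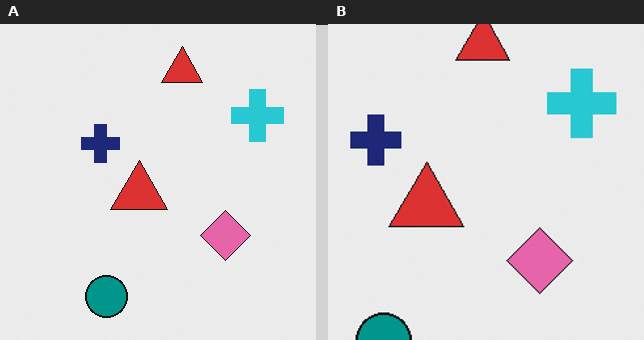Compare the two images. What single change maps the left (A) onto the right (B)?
Cropped to a modestly smaller region and rescaled.

The visible shapes are larger and the field of view is narrower; shapes near the original edges may be partly or wholly outside the frame — a crop-and-rescale.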